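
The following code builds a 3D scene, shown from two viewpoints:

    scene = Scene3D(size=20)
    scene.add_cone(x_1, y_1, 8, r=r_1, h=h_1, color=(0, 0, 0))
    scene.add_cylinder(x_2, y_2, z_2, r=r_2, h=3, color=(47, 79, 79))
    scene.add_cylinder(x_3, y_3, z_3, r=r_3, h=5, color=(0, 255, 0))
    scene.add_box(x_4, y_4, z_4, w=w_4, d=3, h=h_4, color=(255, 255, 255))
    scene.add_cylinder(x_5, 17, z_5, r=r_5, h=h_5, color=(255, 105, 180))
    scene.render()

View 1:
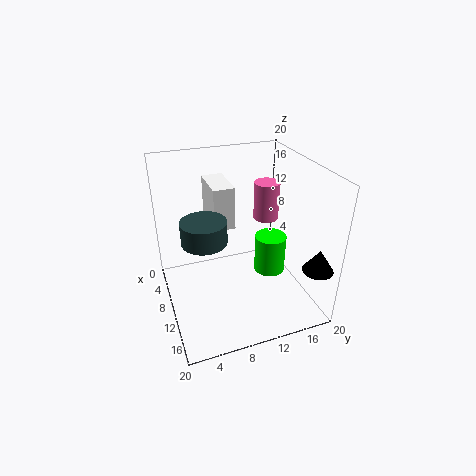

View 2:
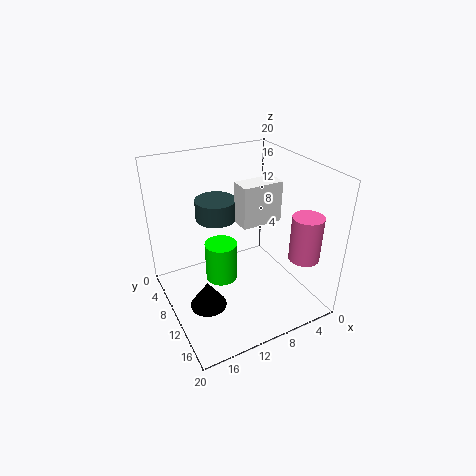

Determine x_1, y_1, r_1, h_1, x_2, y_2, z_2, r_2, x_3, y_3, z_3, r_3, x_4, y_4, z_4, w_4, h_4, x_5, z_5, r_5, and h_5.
x_1 = 18, y_1 = 18, r_1 = 2, h_1 = 3, x_2 = 11, y_2 = 5, z_2 = 11, r_2 = 3, x_3 = 14, y_3 = 13, z_3 = 7, r_3 = 2, x_4 = 3, y_4 = 7, z_4 = 11, w_4 = 6, h_4 = 6, x_5 = 4, z_5 = 9, r_5 = 2, h_5 = 6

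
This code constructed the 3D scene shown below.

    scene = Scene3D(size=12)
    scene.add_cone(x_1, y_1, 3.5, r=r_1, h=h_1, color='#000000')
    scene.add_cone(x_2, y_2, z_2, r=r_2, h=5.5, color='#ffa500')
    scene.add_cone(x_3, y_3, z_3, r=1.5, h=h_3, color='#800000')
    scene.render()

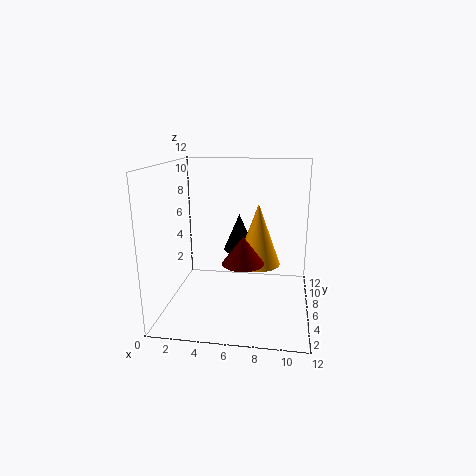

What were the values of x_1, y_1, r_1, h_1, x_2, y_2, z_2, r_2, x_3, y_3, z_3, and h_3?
x_1 = 5.5
y_1 = 10
r_1 = 1.5
h_1 = 3.5
x_2 = 7.5
y_2 = 8
z_2 = 3
r_2 = 2
x_3 = 7
y_3 = 2
z_3 = 5.5
h_3 = 2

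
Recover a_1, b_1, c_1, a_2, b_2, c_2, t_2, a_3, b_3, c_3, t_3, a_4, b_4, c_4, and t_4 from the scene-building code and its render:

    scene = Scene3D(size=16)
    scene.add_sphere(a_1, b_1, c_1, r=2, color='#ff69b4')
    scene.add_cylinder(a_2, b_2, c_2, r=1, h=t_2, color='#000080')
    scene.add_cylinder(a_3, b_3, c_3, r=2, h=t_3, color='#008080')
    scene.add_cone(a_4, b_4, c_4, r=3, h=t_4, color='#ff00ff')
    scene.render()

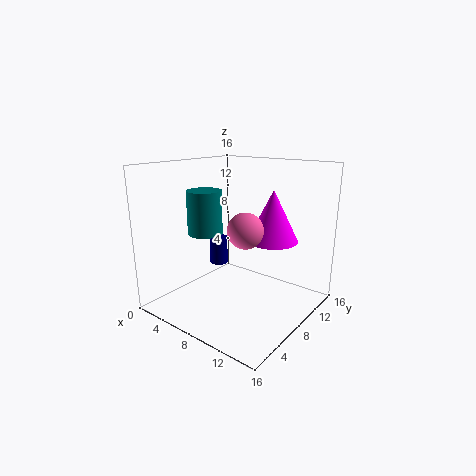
a_1 = 9; b_1 = 8; c_1 = 9; a_2 = 6; b_2 = 7; c_2 = 5; t_2 = 3; a_3 = 4; b_3 = 7; c_3 = 8; t_3 = 5; a_4 = 10; b_4 = 12; c_4 = 7; t_4 = 6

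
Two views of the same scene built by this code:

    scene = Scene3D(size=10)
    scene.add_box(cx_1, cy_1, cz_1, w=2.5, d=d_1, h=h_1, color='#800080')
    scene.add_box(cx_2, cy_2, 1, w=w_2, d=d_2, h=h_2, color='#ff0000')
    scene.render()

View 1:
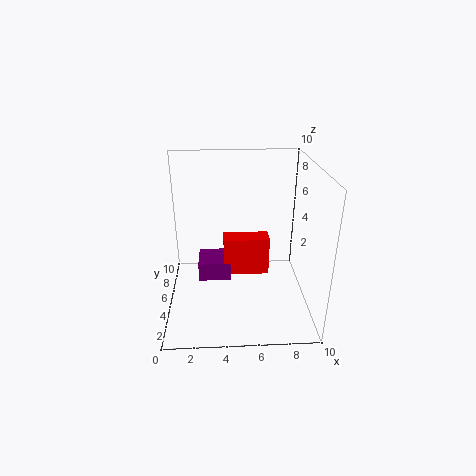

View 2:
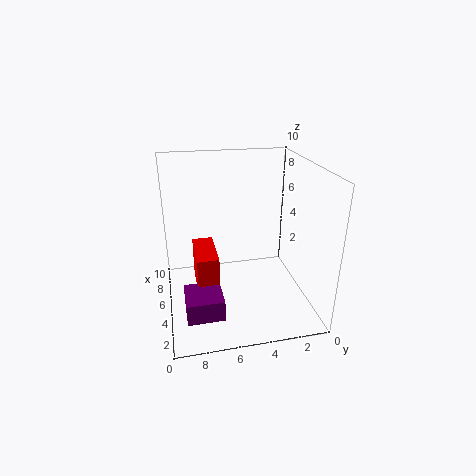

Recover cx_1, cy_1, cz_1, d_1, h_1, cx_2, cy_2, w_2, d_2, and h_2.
cx_1 = 2
cy_1 = 6.5
cz_1 = 0.5
d_1 = 2.5
h_1 = 1.5
cx_2 = 4
cy_2 = 6.5
w_2 = 3.5
d_2 = 1.5
h_2 = 3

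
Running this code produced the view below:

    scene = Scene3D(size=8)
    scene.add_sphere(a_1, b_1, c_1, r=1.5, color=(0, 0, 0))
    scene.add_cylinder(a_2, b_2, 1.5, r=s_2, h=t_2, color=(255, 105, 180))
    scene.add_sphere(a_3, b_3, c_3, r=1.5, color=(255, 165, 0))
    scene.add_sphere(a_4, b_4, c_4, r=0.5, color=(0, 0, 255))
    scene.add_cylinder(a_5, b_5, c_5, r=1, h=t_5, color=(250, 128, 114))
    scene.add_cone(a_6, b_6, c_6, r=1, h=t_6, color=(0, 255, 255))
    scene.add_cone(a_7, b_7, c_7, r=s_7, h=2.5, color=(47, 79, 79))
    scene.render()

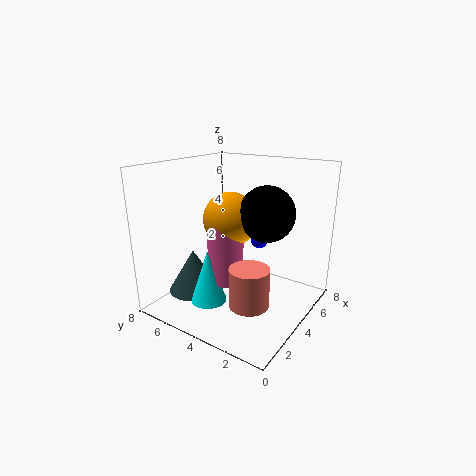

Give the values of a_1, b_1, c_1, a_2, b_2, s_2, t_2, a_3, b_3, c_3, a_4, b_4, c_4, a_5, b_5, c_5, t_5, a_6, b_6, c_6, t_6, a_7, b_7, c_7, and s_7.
a_1 = 4.5; b_1 = 2.5; c_1 = 5.5; a_2 = 3.5; b_2 = 4.5; s_2 = 1; t_2 = 3.5; a_3 = 4; b_3 = 4.5; c_3 = 5; a_4 = 5.5; b_4 = 3.5; c_4 = 3.5; a_5 = 2; b_5 = 2; c_5 = 1.5; t_5 = 2; a_6 = 2.5; b_6 = 5; c_6 = 0.5; t_6 = 3; a_7 = 3; b_7 = 6.5; c_7 = 0.5; s_7 = 1.5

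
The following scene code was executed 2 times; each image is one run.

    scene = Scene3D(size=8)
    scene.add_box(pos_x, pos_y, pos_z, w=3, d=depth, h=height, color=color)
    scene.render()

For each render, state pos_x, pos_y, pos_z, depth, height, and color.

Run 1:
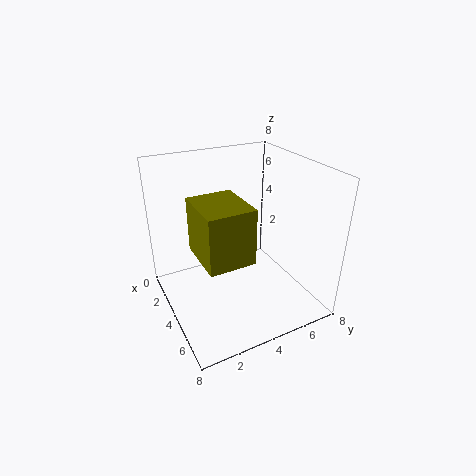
pos_x = 3, pos_y = 1.5, pos_z = 3.5, depth = 2.5, height = 3, color = 'olive'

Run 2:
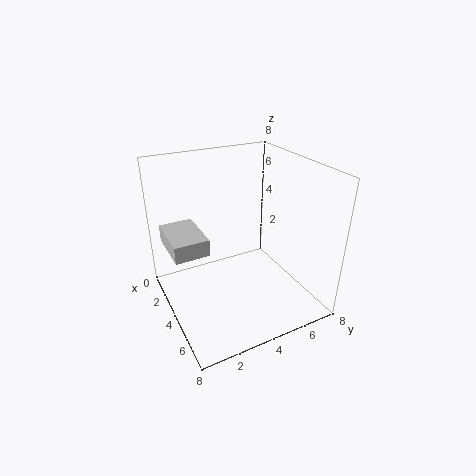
pos_x = 0.5, pos_y = 0.5, pos_z = 3, depth = 2, height = 1, color = 'lightgray'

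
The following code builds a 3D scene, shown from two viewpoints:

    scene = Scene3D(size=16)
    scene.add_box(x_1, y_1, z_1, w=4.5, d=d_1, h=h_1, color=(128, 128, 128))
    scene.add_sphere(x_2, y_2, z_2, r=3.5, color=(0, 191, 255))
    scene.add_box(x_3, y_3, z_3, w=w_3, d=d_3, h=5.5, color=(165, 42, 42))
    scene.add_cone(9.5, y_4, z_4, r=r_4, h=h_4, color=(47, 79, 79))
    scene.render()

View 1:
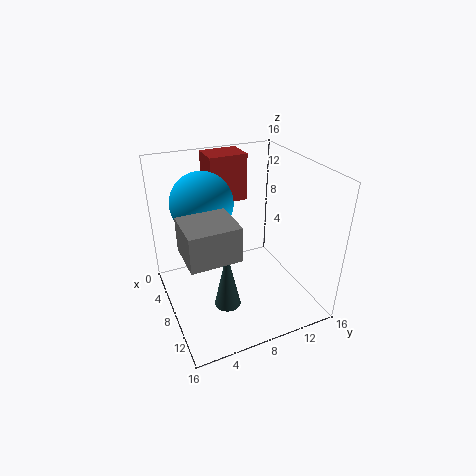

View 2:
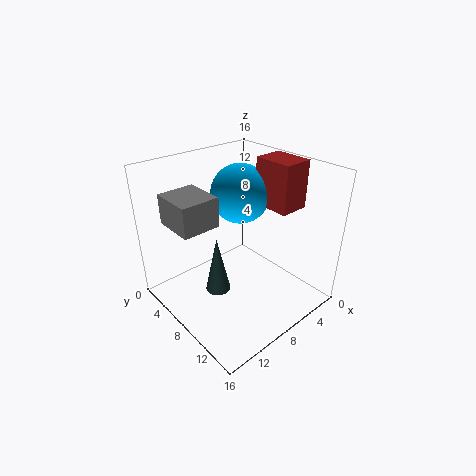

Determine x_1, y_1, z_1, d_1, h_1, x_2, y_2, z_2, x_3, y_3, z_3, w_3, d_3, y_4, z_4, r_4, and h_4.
x_1 = 9; y_1 = 1; z_1 = 9; d_1 = 5; h_1 = 3.5; x_2 = 5; y_2 = 5; z_2 = 11.5; x_3 = 0.5; y_3 = 6.5; z_3 = 10.5; w_3 = 3.5; d_3 = 4.5; y_4 = 6; z_4 = 0.5; r_4 = 1.5; h_4 = 7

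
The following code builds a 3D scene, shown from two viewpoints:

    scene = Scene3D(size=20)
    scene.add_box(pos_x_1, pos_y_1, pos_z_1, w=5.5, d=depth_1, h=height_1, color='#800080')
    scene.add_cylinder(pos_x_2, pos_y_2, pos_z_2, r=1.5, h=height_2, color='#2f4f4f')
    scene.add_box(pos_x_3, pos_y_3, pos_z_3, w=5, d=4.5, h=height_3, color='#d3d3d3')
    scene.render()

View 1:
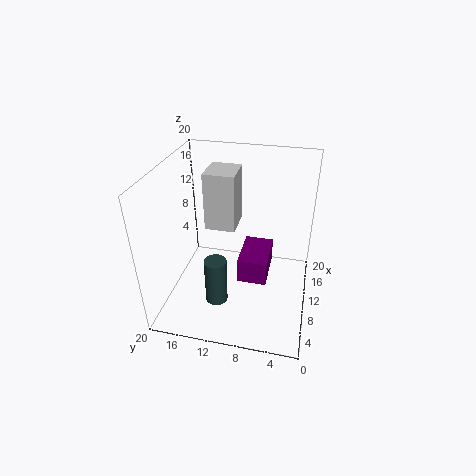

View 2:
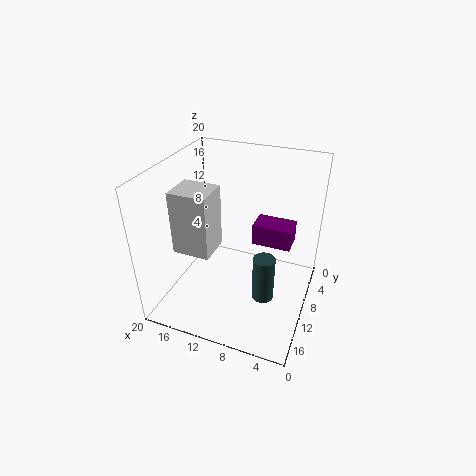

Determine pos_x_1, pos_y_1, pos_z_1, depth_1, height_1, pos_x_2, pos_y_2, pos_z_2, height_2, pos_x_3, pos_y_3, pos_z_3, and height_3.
pos_x_1 = 3
pos_y_1 = 5
pos_z_1 = 8.5
depth_1 = 3.5
height_1 = 3
pos_x_2 = 5.5
pos_y_2 = 12
pos_z_2 = 2.5
height_2 = 6.5
pos_x_3 = 12
pos_y_3 = 11
pos_z_3 = 9.5
height_3 = 8.5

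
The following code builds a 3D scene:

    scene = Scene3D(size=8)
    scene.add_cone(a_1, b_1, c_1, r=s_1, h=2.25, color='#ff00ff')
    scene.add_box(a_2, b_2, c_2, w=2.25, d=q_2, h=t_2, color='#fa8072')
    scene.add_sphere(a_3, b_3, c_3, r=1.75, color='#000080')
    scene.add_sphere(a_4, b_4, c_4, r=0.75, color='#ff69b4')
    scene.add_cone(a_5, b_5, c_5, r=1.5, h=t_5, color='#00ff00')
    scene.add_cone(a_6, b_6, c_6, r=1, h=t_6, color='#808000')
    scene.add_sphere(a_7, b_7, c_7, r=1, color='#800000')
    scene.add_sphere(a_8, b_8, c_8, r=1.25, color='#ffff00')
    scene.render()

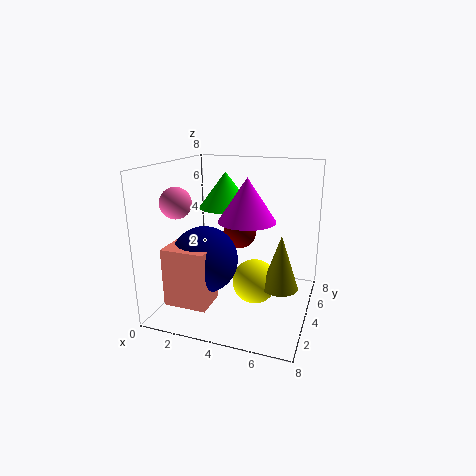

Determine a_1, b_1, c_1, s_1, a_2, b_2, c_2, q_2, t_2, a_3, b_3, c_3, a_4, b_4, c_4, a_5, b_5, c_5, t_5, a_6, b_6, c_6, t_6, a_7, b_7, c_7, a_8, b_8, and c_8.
a_1 = 4.75
b_1 = 3.25
c_1 = 5.25
s_1 = 1.5
a_2 = 1.25
b_2 = 0.5
c_2 = 1.25
q_2 = 1.75
t_2 = 3
a_3 = 2.75
b_3 = 2.25
c_3 = 3.25
a_4 = 2
b_4 = 1
c_4 = 6.5
a_5 = 3
b_5 = 4.75
c_5 = 5.5
t_5 = 2
a_6 = 6.5
b_6 = 3.75
c_6 = 1.5
t_6 = 3
a_7 = 3.5
b_7 = 5.75
c_7 = 3.75
a_8 = 5
b_8 = 4
c_8 = 1.5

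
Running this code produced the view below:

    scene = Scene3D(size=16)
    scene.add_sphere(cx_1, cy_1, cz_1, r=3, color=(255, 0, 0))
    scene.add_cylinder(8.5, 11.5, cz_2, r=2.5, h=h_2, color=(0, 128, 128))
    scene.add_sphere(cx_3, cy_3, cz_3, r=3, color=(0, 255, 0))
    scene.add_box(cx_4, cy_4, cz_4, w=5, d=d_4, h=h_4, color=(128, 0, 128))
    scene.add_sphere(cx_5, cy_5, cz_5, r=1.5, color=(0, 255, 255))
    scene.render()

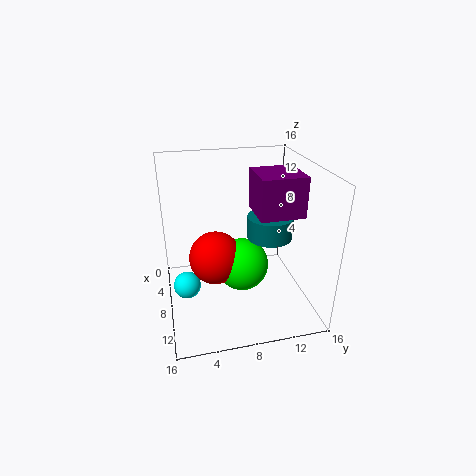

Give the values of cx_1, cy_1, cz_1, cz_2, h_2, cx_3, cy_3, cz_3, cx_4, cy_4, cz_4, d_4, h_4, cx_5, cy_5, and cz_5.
cx_1 = 7.5; cy_1 = 5.5; cz_1 = 5.5; cz_2 = 8; h_2 = 2.5; cx_3 = 8; cy_3 = 8.5; cz_3 = 4.5; cx_4 = 5; cy_4 = 10; cz_4 = 10.5; d_4 = 5; h_4 = 4.5; cx_5 = 8.5; cy_5 = 2; cz_5 = 3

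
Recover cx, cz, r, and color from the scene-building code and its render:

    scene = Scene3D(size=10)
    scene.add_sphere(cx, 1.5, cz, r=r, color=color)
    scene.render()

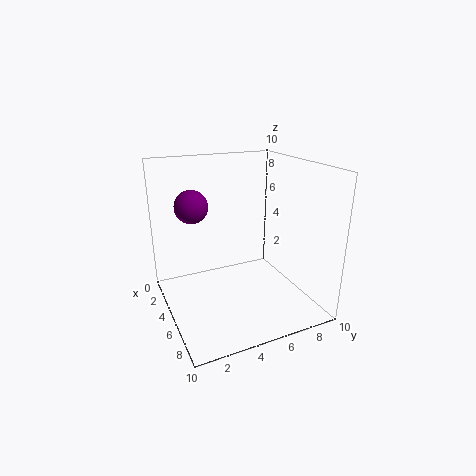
cx = 6
cz = 8
r = 1
color = 'purple'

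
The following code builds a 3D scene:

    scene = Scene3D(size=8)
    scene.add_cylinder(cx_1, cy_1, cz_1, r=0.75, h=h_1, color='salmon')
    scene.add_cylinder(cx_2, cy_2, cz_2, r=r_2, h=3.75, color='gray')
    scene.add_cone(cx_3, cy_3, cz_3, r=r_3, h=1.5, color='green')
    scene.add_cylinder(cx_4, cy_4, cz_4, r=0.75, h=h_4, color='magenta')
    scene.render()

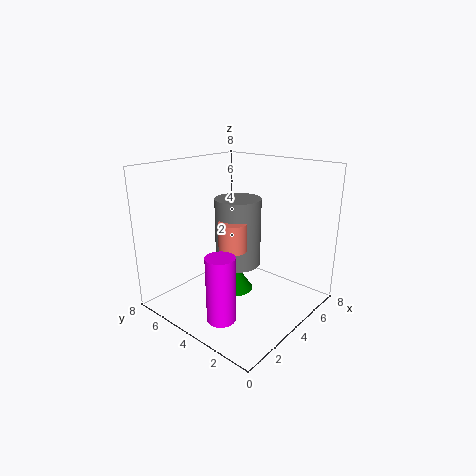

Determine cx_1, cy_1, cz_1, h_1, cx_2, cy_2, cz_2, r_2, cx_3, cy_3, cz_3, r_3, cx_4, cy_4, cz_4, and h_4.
cx_1 = 3, cy_1 = 3.5, cz_1 = 3.75, h_1 = 1.5, cx_2 = 4, cy_2 = 4, cz_2 = 2.5, r_2 = 1.25, cx_3 = 3.75, cy_3 = 4, cz_3 = 1, r_3 = 1, cx_4 = 1.5, cy_4 = 3, cz_4 = 0.5, h_4 = 3.5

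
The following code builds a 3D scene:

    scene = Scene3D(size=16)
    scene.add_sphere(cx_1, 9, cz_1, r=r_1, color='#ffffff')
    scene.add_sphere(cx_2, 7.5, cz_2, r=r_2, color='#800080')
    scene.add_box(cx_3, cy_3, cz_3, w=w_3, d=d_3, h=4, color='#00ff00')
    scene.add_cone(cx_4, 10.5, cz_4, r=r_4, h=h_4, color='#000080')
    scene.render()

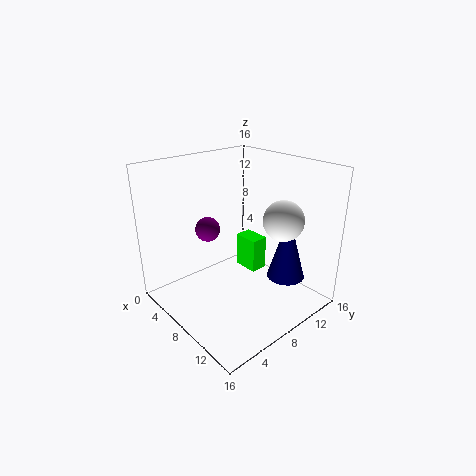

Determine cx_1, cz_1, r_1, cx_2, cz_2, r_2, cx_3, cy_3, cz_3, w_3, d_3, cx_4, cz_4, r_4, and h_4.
cx_1 = 13.5
cz_1 = 11.5
r_1 = 2
cx_2 = 3
cz_2 = 7.5
r_2 = 1.5
cx_3 = 5.5
cy_3 = 10
cz_3 = 3
w_3 = 3
d_3 = 2
cx_4 = 13
cz_4 = 4.5
r_4 = 2
h_4 = 7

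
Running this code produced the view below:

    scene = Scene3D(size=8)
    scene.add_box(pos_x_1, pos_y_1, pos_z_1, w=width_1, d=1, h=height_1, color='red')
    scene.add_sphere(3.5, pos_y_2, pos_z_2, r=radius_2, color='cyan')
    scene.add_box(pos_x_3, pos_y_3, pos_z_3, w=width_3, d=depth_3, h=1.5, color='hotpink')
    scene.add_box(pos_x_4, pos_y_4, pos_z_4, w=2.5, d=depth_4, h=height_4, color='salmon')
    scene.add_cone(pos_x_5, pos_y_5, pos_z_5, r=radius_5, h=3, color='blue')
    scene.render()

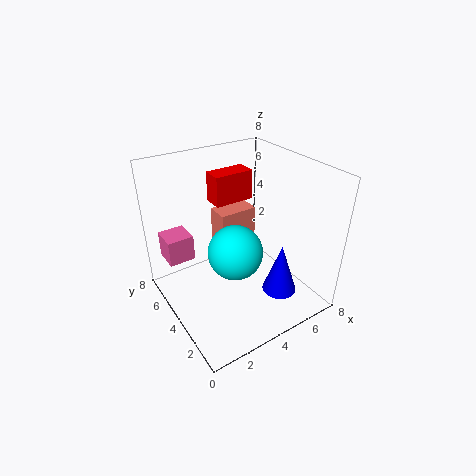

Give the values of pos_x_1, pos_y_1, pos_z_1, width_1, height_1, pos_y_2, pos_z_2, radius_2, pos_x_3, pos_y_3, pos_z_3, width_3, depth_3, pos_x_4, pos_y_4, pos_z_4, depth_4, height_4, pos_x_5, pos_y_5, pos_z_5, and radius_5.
pos_x_1 = 2.5, pos_y_1 = 3.5, pos_z_1 = 6.5, width_1 = 2, height_1 = 1.5, pos_y_2 = 3.5, pos_z_2 = 3.5, radius_2 = 1.5, pos_x_3 = 0.5, pos_y_3 = 5.5, pos_z_3 = 2.5, width_3 = 1.5, depth_3 = 1.5, pos_x_4 = 4.5, pos_y_4 = 6.5, pos_z_4 = 1.5, depth_4 = 1.5, height_4 = 2.5, pos_x_5 = 6, pos_y_5 = 2.5, pos_z_5 = 0.5, radius_5 = 1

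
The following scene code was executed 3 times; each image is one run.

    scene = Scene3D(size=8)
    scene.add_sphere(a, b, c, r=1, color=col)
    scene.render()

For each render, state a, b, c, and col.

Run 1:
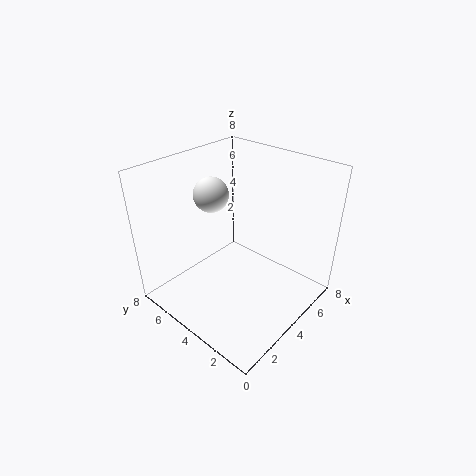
a = 4, b = 6, c = 6, col = 'white'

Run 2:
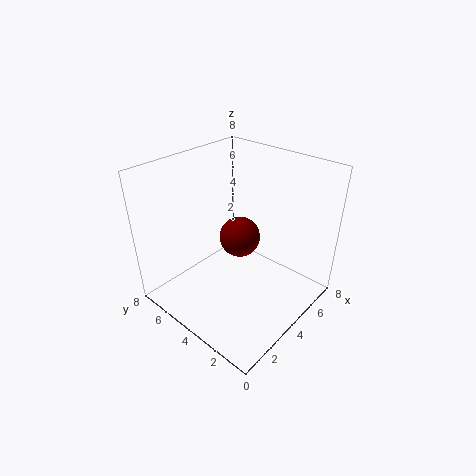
a = 3, b = 3, c = 5, col = 'maroon'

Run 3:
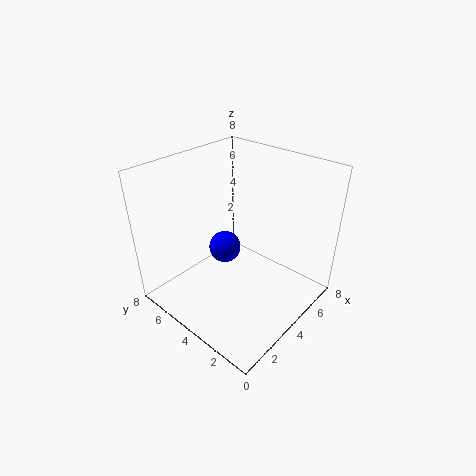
a = 5, b = 6, c = 2, col = 'blue'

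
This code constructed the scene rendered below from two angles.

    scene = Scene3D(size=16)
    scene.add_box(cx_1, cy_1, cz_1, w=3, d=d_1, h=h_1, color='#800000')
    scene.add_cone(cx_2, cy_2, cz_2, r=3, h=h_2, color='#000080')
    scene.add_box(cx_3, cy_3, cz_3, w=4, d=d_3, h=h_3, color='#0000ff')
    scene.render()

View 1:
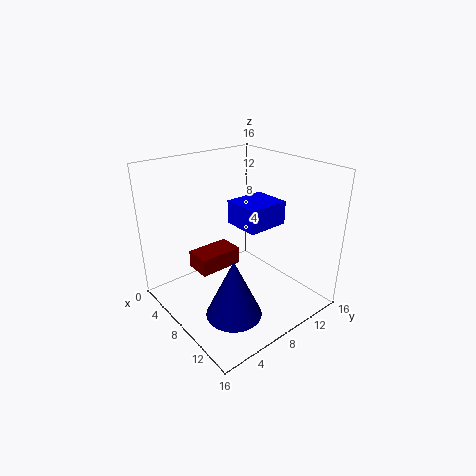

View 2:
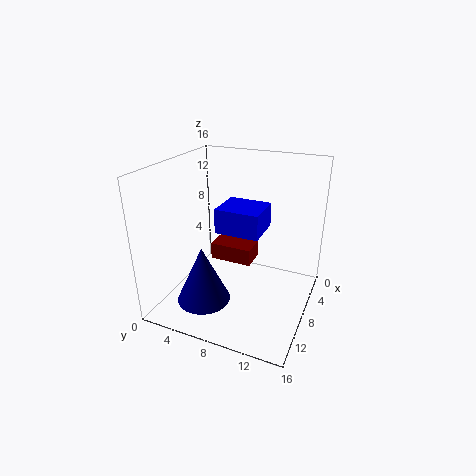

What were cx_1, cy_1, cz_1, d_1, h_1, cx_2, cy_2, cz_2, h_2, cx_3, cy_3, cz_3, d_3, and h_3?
cx_1 = 4
cy_1 = 4
cz_1 = 4
d_1 = 5
h_1 = 2
cx_2 = 11
cy_2 = 5
cz_2 = 1
h_2 = 6.5
cx_3 = 7.5
cy_3 = 7
cz_3 = 10
d_3 = 4.5
h_3 = 2.5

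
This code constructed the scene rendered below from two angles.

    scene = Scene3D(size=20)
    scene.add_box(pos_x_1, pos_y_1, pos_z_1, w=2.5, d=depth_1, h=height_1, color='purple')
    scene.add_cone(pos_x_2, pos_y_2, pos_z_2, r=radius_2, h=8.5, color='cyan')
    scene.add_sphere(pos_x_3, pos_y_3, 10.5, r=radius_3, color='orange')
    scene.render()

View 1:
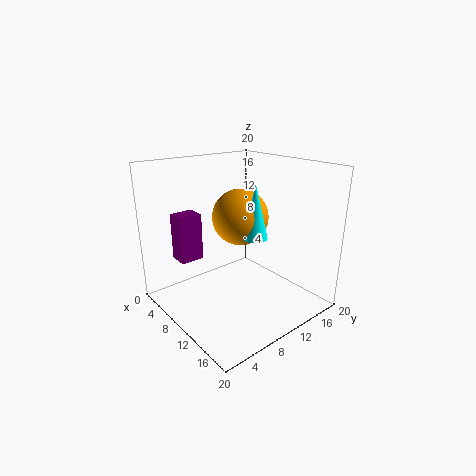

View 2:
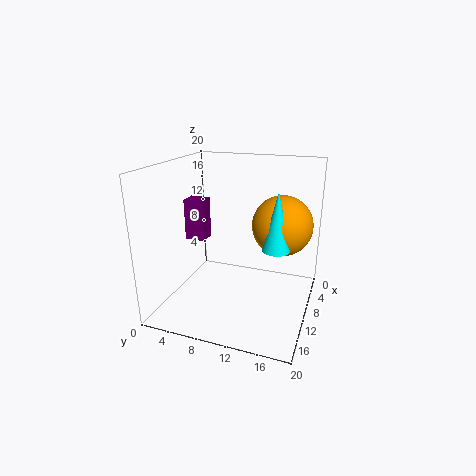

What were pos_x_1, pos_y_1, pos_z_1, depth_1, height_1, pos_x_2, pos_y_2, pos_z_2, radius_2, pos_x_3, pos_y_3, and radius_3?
pos_x_1 = 7, pos_y_1 = 1.5, pos_z_1 = 8.5, depth_1 = 3, height_1 = 6, pos_x_2 = 8, pos_y_2 = 15, pos_z_2 = 8, radius_2 = 2, pos_x_3 = 4.5, pos_y_3 = 15, radius_3 = 4.5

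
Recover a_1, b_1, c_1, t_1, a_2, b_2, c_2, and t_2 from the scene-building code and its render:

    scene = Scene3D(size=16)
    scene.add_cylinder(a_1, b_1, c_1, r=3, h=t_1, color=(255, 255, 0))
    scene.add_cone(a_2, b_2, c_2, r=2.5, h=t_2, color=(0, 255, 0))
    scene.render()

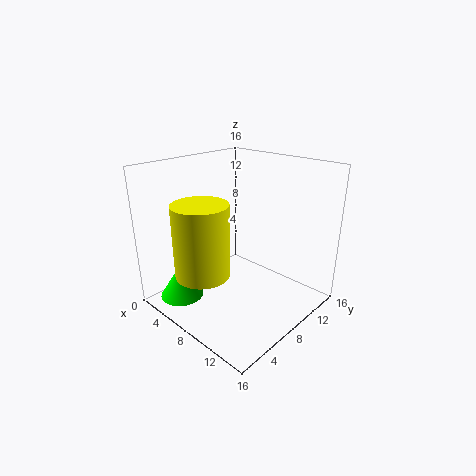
a_1 = 6.5
b_1 = 4
c_1 = 4.5
t_1 = 8
a_2 = 3
b_2 = 3.5
c_2 = 0.5
t_2 = 4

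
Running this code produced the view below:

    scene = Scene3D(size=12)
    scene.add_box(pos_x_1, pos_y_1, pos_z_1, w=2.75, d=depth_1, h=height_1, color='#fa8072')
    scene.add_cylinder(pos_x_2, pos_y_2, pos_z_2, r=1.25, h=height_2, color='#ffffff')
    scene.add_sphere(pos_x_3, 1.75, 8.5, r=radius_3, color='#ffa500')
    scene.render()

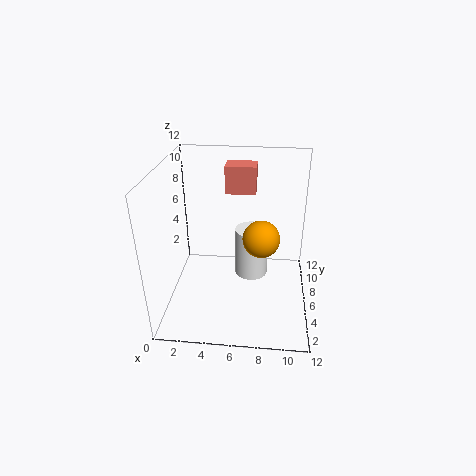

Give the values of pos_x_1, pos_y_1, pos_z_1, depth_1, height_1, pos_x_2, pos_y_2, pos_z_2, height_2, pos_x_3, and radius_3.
pos_x_1 = 4.5; pos_y_1 = 9.25; pos_z_1 = 8.5; depth_1 = 2; height_1 = 2.5; pos_x_2 = 7.25; pos_y_2 = 4; pos_z_2 = 4.25; height_2 = 3.75; pos_x_3 = 8; radius_3 = 1.25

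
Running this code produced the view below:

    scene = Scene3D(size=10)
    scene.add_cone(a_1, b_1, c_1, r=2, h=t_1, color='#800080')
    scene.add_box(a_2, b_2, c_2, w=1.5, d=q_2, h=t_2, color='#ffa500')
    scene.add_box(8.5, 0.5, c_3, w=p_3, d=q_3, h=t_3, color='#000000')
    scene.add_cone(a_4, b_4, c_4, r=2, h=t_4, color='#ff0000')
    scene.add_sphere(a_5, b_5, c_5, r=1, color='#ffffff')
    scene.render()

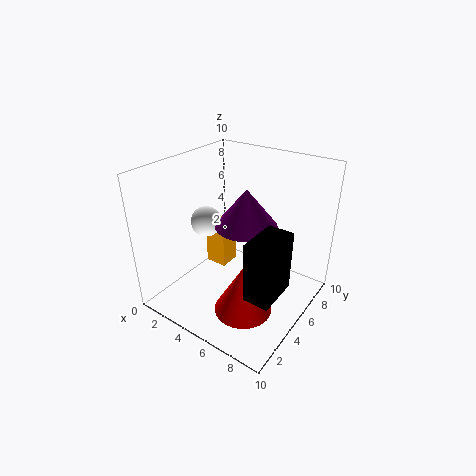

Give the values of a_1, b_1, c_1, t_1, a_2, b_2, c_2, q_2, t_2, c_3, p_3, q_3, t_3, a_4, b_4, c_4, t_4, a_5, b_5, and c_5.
a_1 = 6; b_1 = 4.5; c_1 = 6.5; t_1 = 2.5; a_2 = 3; b_2 = 4; c_2 = 3; q_2 = 1.5; t_2 = 3; c_3 = 4.5; p_3 = 1.5; q_3 = 2.5; t_3 = 3.5; a_4 = 6.5; b_4 = 3.5; c_4 = 0.5; t_4 = 3.5; a_5 = 3.5; b_5 = 3.5; c_5 = 6.5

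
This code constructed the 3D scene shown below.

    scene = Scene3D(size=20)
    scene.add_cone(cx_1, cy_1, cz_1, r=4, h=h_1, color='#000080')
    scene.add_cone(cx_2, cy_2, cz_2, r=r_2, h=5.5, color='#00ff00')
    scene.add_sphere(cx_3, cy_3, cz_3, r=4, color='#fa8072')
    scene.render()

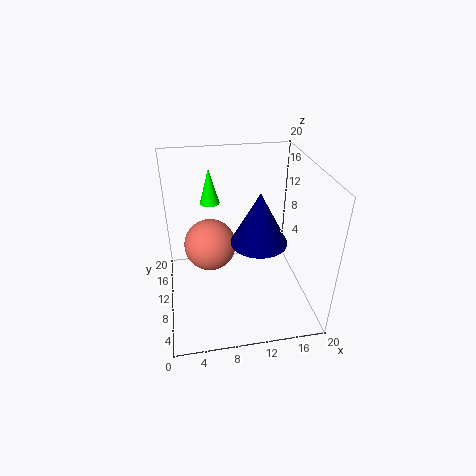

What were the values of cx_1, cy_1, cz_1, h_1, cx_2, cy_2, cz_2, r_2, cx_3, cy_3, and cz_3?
cx_1 = 13, cy_1 = 10, cz_1 = 9, h_1 = 7.5, cx_2 = 7, cy_2 = 17.5, cz_2 = 12, r_2 = 1.5, cx_3 = 6.5, cy_3 = 15, cz_3 = 6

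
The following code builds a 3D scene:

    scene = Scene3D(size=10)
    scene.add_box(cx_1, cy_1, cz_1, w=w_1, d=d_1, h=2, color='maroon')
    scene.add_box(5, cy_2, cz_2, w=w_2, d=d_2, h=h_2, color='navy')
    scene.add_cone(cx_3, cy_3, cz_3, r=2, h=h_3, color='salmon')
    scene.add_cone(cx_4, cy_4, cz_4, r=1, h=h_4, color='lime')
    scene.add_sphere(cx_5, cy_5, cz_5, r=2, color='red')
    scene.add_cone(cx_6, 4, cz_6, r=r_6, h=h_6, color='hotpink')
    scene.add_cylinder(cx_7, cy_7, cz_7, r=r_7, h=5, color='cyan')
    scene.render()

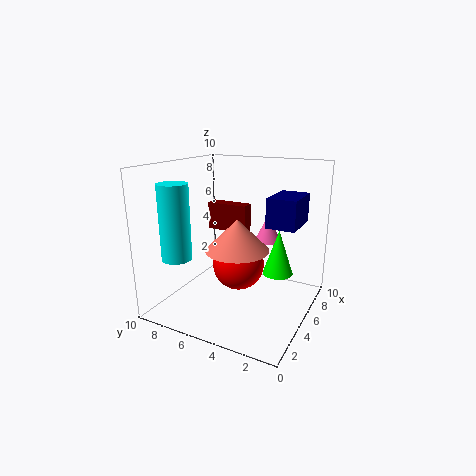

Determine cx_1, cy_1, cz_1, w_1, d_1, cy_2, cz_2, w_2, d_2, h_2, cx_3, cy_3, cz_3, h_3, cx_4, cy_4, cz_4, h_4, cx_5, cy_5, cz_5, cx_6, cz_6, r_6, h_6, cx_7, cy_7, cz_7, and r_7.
cx_1 = 6; cy_1 = 5; cz_1 = 5; w_1 = 1; d_1 = 3; cy_2 = 1; cz_2 = 6; w_2 = 3; d_2 = 2; h_2 = 2; cx_3 = 3; cy_3 = 4; cz_3 = 5; h_3 = 2; cx_4 = 5; cy_4 = 2; cz_4 = 3; h_4 = 3; cx_5 = 7; cy_5 = 6; cz_5 = 2; cx_6 = 8; cz_6 = 4; r_6 = 1; h_6 = 2; cx_7 = 2; cy_7 = 8; cz_7 = 4; r_7 = 1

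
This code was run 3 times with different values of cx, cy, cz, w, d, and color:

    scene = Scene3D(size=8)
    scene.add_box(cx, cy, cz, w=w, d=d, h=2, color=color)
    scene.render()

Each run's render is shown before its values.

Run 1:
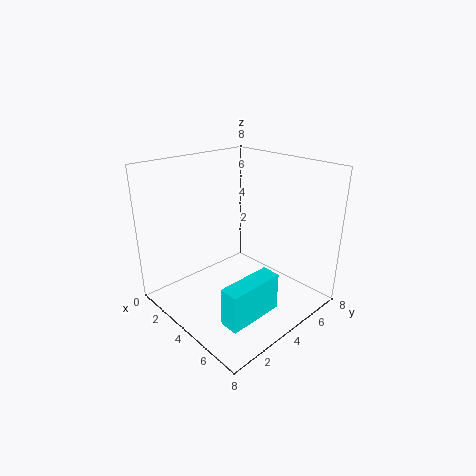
cx = 6, cy = 1, cz = 1, w = 1, d = 3, color = 'cyan'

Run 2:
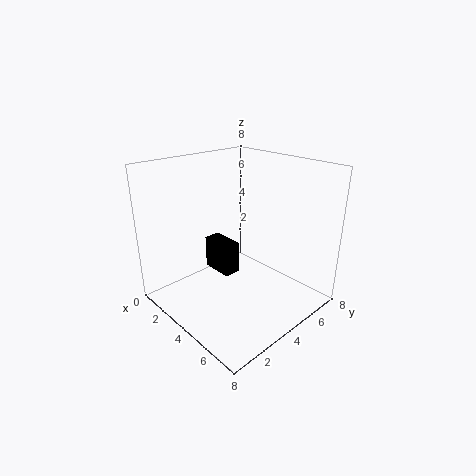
cx = 1, cy = 4, cz = 1, w = 2, d = 1, color = 'black'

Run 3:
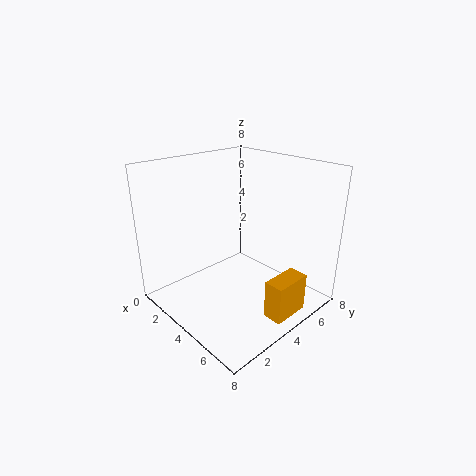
cx = 7, cy = 3, cz = 1, w = 1, d = 2, color = 'orange'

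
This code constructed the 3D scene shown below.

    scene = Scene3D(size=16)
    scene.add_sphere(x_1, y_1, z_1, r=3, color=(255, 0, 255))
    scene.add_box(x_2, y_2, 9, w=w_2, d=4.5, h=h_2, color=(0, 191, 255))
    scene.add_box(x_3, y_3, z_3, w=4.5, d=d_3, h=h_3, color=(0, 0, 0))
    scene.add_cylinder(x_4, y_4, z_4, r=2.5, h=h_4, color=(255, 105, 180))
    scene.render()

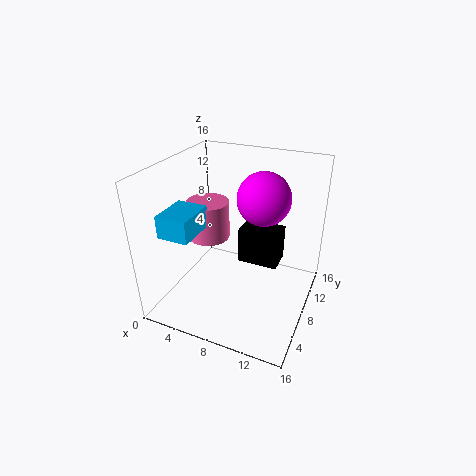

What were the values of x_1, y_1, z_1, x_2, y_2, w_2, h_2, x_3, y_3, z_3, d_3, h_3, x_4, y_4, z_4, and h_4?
x_1 = 10; y_1 = 10.5; z_1 = 12; x_2 = 1; y_2 = 3; w_2 = 3.5; h_2 = 2.5; x_3 = 8; y_3 = 8; z_3 = 5; d_3 = 3; h_3 = 4; x_4 = 3.5; y_4 = 9.5; z_4 = 6.5; h_4 = 4.5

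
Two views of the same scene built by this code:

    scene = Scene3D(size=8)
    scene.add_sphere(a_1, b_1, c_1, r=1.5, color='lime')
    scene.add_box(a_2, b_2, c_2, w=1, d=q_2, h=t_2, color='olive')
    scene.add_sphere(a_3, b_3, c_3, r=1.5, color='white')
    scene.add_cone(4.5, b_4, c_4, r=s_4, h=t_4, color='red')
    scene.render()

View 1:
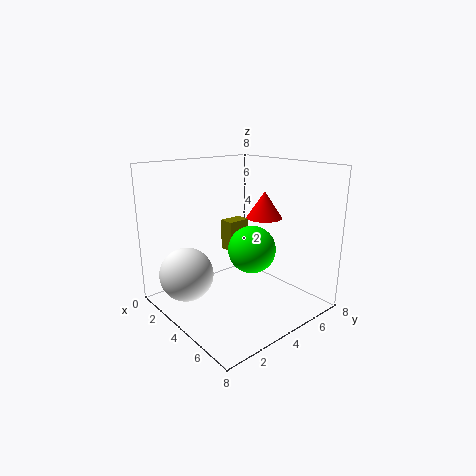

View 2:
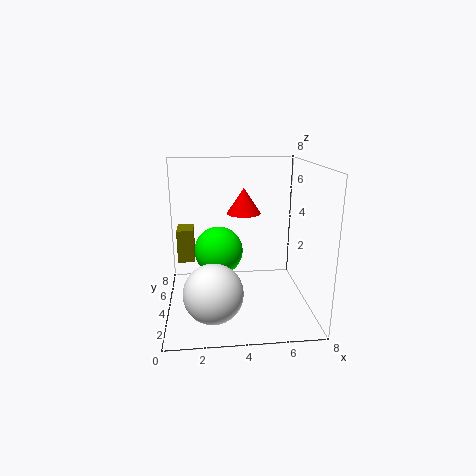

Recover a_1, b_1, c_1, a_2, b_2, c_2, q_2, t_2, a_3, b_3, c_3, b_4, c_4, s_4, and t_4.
a_1 = 3
b_1 = 6
c_1 = 2.5
a_2 = 0.5
b_2 = 5.5
c_2 = 2
q_2 = 1.5
t_2 = 2
a_3 = 2.5
b_3 = 1.5
c_3 = 2
b_4 = 5.5
c_4 = 5
s_4 = 1
t_4 = 1.5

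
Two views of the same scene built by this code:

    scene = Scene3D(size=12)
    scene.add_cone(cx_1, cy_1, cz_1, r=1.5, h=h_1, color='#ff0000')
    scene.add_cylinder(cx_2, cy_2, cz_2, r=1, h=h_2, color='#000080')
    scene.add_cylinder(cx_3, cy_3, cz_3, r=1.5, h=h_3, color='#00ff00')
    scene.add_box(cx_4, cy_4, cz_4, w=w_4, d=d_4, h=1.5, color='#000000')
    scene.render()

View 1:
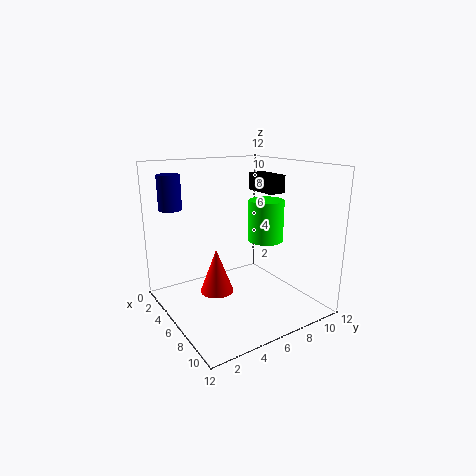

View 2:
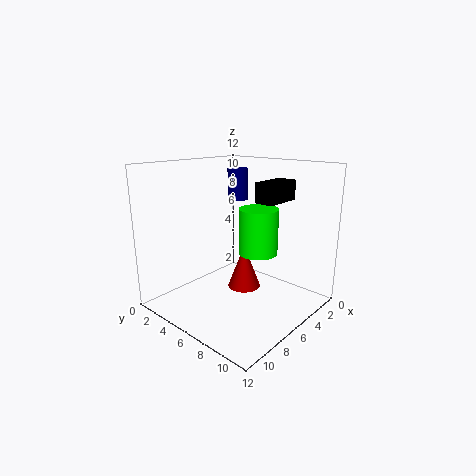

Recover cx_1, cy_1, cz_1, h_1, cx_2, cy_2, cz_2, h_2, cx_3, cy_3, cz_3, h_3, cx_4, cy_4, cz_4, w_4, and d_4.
cx_1 = 4, cy_1 = 5, cz_1 = 0.5, h_1 = 4, cx_2 = 1.5, cy_2 = 2, cz_2 = 8, h_2 = 3, cx_3 = 6.5, cy_3 = 8.5, cz_3 = 5.5, h_3 = 3.5, cx_4 = 4, cy_4 = 8.5, cz_4 = 9.5, w_4 = 3, d_4 = 1.5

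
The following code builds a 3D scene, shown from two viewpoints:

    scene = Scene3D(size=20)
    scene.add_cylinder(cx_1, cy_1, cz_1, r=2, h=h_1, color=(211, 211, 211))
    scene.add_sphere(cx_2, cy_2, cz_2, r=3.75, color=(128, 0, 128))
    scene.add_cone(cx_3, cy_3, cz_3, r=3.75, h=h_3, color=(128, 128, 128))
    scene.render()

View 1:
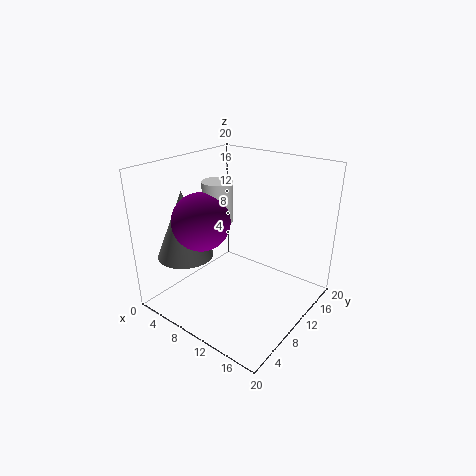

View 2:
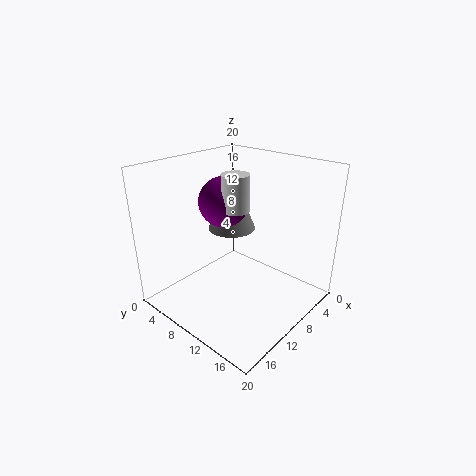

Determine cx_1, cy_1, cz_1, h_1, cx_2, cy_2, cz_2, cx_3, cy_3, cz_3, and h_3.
cx_1 = 8.25, cy_1 = 8, cz_1 = 13, h_1 = 5.25, cx_2 = 7.75, cy_2 = 5.25, cz_2 = 13.5, cx_3 = 5.25, cy_3 = 4.5, cz_3 = 8.25, h_3 = 9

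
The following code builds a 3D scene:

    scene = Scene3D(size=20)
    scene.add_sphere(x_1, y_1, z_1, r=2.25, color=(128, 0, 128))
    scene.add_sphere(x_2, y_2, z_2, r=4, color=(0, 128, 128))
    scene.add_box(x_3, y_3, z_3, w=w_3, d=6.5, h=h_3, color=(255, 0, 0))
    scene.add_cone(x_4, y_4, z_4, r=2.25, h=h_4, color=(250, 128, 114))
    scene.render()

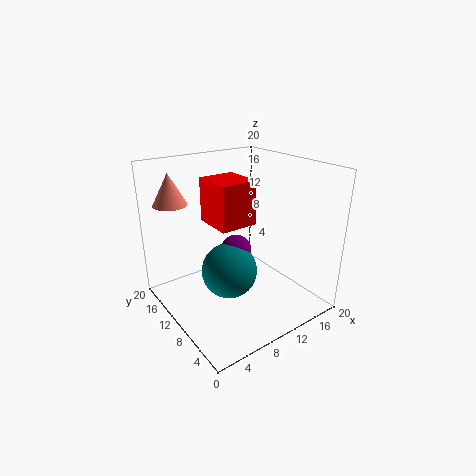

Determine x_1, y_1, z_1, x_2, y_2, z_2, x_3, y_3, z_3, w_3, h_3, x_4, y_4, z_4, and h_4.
x_1 = 10.75, y_1 = 11.5, z_1 = 7.25, x_2 = 9, y_2 = 10.75, z_2 = 4.75, x_3 = 9.75, y_3 = 13.25, z_3 = 9.5, w_3 = 6, h_3 = 7, x_4 = 2.5, y_4 = 14.75, z_4 = 15, h_4 = 4.25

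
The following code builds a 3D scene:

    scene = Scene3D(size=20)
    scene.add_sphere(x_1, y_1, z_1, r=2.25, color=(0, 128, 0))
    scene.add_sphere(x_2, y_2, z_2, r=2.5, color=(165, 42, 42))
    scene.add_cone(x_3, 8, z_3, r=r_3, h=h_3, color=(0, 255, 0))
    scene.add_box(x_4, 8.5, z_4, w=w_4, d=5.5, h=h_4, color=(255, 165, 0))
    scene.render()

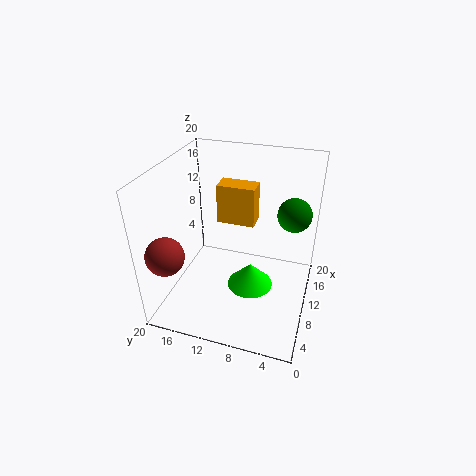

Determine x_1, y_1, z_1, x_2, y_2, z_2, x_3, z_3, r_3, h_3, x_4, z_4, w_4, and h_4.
x_1 = 11.5, y_1 = 2.75, z_1 = 14, x_2 = 3, y_2 = 17.5, z_2 = 10, x_3 = 9.5, z_3 = 2.75, r_3 = 3.25, h_3 = 3.5, x_4 = 12.5, z_4 = 10.5, w_4 = 3, h_4 = 5.75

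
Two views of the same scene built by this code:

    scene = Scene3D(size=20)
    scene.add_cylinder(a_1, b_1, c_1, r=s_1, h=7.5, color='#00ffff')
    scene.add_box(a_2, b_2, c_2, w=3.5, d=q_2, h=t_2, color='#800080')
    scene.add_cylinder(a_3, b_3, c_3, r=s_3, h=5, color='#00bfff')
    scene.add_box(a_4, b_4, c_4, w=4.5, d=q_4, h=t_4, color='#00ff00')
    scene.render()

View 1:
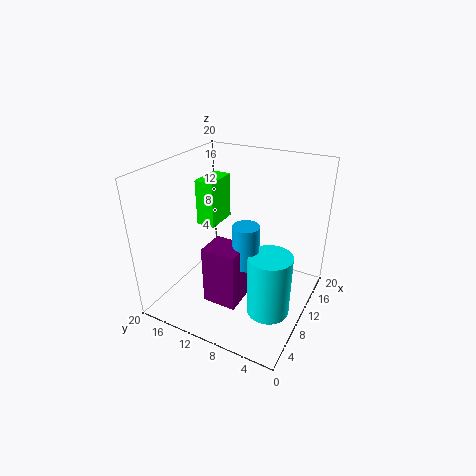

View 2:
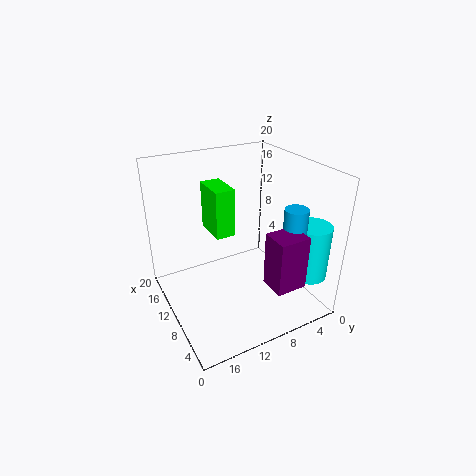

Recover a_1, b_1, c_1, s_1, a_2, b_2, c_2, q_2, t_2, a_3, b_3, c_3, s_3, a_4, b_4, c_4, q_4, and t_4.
a_1 = 3.5
b_1 = 2.5
c_1 = 5.5
s_1 = 2.5
a_2 = 0.5
b_2 = 5.5
c_2 = 6.5
q_2 = 4
t_2 = 7
a_3 = 3.5
b_3 = 5.5
c_3 = 11
s_3 = 1.5
a_4 = 7
b_4 = 12
c_4 = 12.5
q_4 = 2.5
t_4 = 6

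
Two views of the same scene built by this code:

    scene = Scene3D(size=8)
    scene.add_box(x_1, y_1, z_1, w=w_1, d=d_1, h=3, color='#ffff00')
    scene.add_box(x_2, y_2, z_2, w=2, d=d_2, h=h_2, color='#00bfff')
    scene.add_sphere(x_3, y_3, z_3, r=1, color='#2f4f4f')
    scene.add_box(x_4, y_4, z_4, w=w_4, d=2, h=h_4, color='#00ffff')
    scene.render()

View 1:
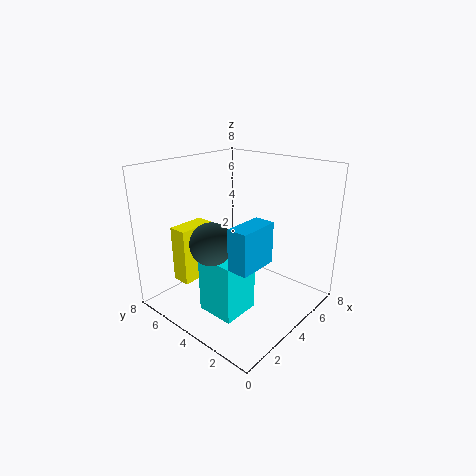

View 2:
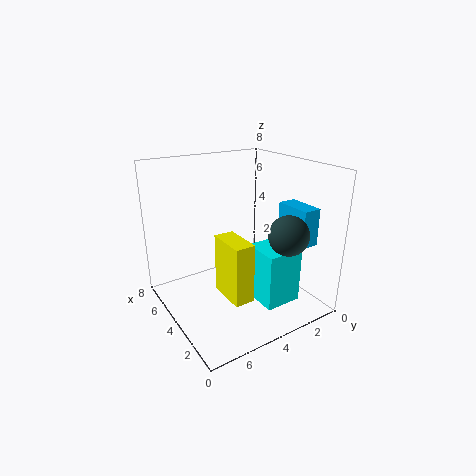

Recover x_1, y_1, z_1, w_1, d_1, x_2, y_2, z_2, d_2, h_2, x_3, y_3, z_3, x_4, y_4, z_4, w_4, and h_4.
x_1 = 1; y_1 = 5; z_1 = 2; w_1 = 2; d_1 = 1; x_2 = 1; y_2 = 1; z_2 = 4; d_2 = 1; h_2 = 2; x_3 = 1; y_3 = 3; z_3 = 5; x_4 = 1; y_4 = 2; z_4 = 1; w_4 = 2; h_4 = 3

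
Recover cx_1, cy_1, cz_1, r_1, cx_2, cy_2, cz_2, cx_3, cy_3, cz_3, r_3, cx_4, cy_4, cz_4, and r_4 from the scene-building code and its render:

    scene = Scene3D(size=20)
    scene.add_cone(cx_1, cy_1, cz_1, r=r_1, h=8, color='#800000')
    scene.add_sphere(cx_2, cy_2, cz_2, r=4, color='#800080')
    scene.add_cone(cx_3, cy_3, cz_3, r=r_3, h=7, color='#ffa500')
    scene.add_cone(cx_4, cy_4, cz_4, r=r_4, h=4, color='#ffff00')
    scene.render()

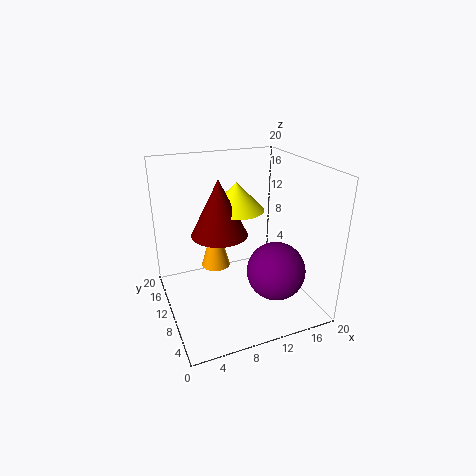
cx_1 = 8, cy_1 = 12, cz_1 = 10, r_1 = 4, cx_2 = 14, cy_2 = 6, cz_2 = 6, cx_3 = 7, cy_3 = 11, cz_3 = 6, r_3 = 2, cx_4 = 11, cy_4 = 13, cz_4 = 13, r_4 = 4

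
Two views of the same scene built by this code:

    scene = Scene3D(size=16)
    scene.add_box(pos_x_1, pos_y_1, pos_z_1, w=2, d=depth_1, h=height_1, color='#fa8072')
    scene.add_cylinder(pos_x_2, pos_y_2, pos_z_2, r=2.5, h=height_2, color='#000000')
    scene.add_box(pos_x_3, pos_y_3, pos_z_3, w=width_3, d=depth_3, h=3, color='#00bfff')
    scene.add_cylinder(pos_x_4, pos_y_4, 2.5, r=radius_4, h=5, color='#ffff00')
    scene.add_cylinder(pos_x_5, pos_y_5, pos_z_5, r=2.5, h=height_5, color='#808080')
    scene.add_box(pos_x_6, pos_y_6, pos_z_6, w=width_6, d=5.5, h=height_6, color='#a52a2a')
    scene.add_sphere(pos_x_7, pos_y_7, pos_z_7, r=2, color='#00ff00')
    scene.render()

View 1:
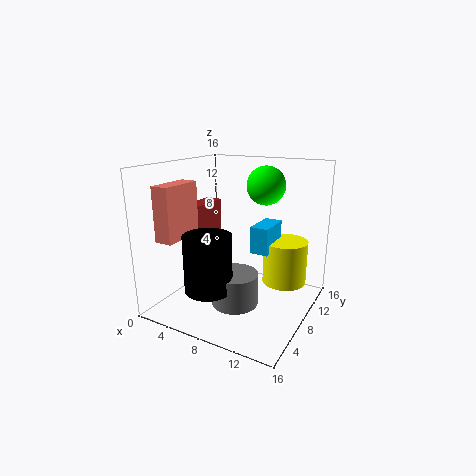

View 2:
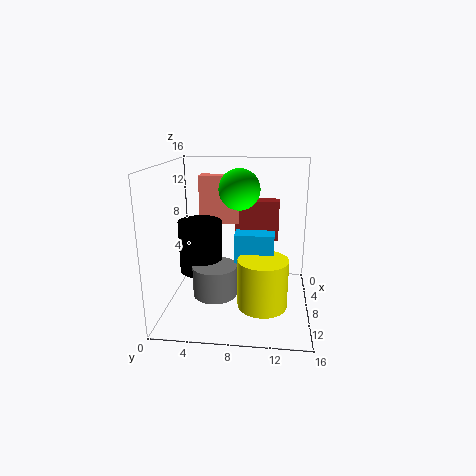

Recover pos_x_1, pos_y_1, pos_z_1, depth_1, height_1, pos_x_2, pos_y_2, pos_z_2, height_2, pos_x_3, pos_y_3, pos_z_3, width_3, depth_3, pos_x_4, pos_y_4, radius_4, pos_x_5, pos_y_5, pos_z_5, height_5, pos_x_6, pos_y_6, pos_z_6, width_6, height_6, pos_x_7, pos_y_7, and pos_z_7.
pos_x_1 = 1, pos_y_1 = 2.5, pos_z_1 = 8, depth_1 = 5, height_1 = 6, pos_x_2 = 7, pos_y_2 = 3.5, pos_z_2 = 3.5, height_2 = 6, pos_x_3 = 9.5, pos_y_3 = 8, pos_z_3 = 6.5, width_3 = 2, depth_3 = 4, pos_x_4 = 12.5, pos_y_4 = 11, radius_4 = 2.5, pos_x_5 = 9, pos_y_5 = 5.5, pos_z_5 = 1.5, height_5 = 3.5, pos_x_6 = 1, pos_y_6 = 7, pos_z_6 = 6, width_6 = 2, height_6 = 5, pos_x_7 = 11, pos_y_7 = 8.5, pos_z_7 = 14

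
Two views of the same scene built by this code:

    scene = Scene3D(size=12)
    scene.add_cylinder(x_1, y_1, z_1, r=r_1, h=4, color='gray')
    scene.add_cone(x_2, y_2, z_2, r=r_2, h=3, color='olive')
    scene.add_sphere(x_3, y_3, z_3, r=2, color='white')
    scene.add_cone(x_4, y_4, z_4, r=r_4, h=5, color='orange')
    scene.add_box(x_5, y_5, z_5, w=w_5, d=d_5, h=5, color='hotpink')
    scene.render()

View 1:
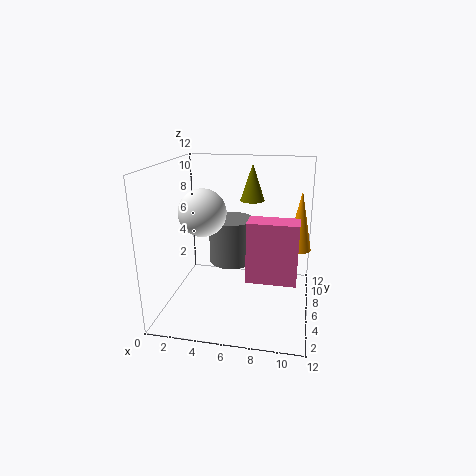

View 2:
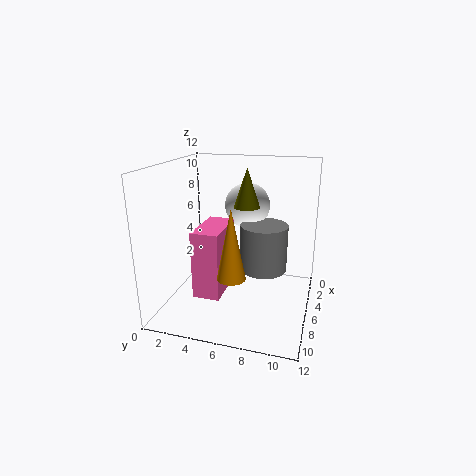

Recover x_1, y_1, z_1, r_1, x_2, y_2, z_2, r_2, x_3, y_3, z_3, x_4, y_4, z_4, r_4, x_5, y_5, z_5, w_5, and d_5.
x_1 = 5
y_1 = 8
z_1 = 3
r_1 = 2
x_2 = 7
y_2 = 7
z_2 = 9
r_2 = 1
x_3 = 3
y_3 = 6
z_3 = 8
x_4 = 11
y_4 = 7
z_4 = 5
r_4 = 1
x_5 = 7
y_5 = 4
z_5 = 3
w_5 = 4
d_5 = 2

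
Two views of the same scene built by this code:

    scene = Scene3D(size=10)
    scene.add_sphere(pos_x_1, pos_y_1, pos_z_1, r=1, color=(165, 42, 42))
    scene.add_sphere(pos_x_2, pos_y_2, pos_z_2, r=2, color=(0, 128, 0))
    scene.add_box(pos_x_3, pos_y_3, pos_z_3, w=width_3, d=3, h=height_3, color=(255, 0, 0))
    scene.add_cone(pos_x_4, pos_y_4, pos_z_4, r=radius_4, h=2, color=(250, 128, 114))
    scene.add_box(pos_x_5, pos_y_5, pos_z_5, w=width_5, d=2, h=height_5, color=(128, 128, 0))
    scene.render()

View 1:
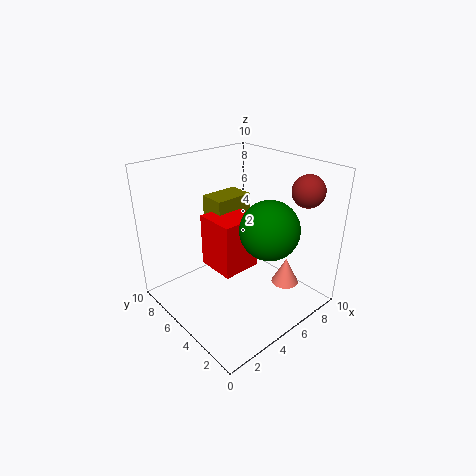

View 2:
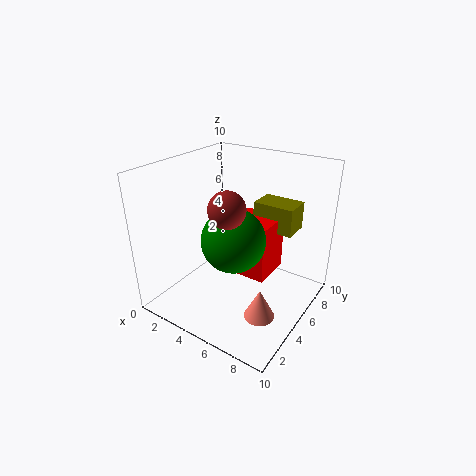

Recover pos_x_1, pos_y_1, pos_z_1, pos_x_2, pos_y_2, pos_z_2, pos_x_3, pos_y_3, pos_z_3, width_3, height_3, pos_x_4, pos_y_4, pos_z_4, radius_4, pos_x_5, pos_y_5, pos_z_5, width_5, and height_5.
pos_x_1 = 7, pos_y_1 = 1, pos_z_1 = 9, pos_x_2 = 6, pos_y_2 = 3, pos_z_2 = 6, pos_x_3 = 4, pos_y_3 = 5, pos_z_3 = 2, width_3 = 3, height_3 = 4, pos_x_4 = 8, pos_y_4 = 3, pos_z_4 = 1, radius_4 = 1, pos_x_5 = 5, pos_y_5 = 7, pos_z_5 = 5, width_5 = 3, height_5 = 2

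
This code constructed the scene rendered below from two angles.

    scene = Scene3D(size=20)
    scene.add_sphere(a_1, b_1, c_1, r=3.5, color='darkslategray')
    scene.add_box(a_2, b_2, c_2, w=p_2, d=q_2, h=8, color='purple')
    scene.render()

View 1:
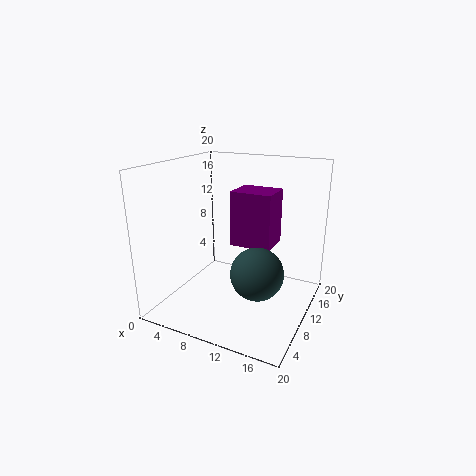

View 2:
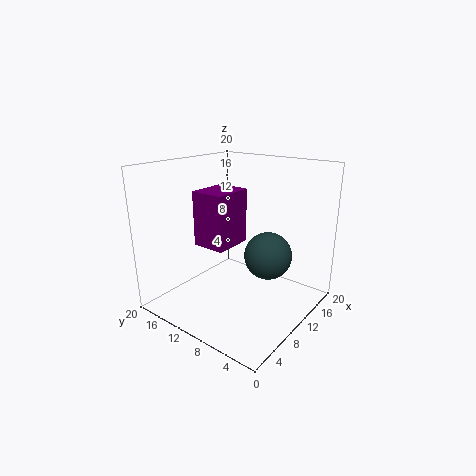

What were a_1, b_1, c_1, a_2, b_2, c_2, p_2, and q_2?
a_1 = 14
b_1 = 7.5
c_1 = 6.5
a_2 = 8
b_2 = 11.5
c_2 = 8
p_2 = 6
q_2 = 5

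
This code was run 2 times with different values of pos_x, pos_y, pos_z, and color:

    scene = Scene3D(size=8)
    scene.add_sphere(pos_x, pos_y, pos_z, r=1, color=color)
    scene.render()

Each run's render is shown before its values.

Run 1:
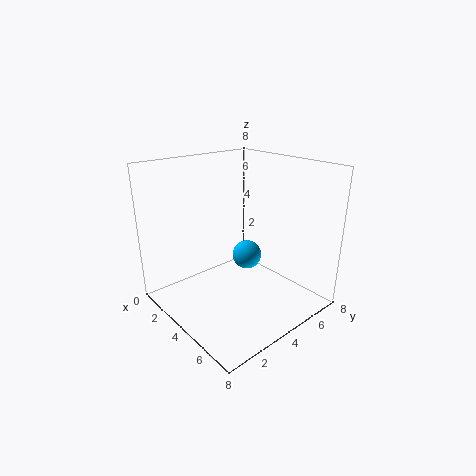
pos_x = 1.5
pos_y = 7
pos_z = 1
color = 'deepskyblue'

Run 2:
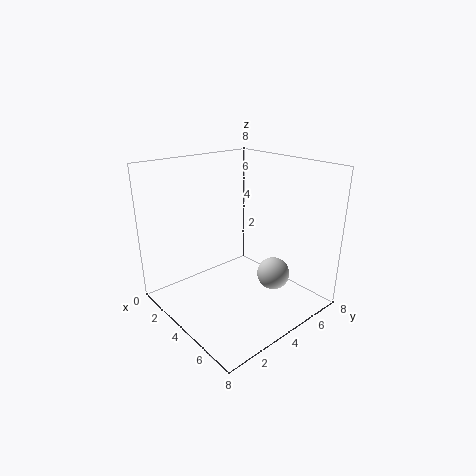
pos_x = 4.5
pos_y = 6.5
pos_z = 1
color = 'lightgray'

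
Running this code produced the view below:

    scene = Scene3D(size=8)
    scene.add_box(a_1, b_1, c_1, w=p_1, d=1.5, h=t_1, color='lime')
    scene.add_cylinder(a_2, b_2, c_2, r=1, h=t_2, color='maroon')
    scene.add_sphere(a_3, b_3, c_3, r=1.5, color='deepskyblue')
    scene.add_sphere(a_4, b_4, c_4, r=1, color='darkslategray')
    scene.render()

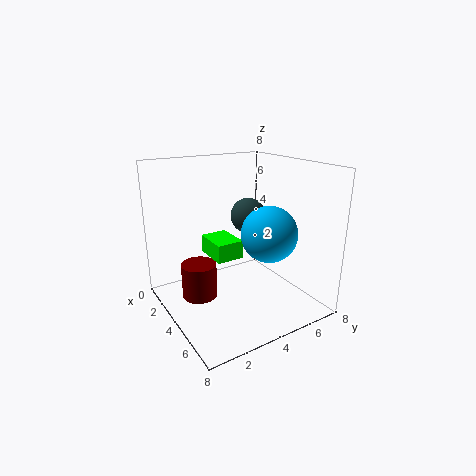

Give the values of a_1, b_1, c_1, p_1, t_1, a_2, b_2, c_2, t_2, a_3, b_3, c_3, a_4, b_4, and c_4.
a_1 = 2.5; b_1 = 2.5; c_1 = 3; p_1 = 2; t_1 = 1; a_2 = 3; b_2 = 2; c_2 = 0.5; t_2 = 2; a_3 = 5.5; b_3 = 5; c_3 = 4.5; a_4 = 3.5; b_4 = 5; c_4 = 5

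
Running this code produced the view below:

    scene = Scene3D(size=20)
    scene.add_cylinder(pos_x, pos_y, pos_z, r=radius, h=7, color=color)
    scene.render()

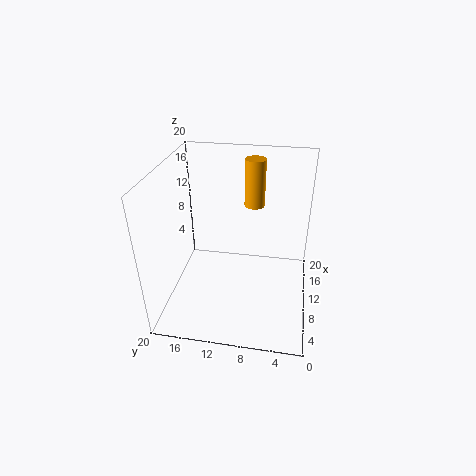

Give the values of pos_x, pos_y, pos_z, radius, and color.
pos_x = 15.5, pos_y = 8.5, pos_z = 12.5, radius = 1.5, color = 'orange'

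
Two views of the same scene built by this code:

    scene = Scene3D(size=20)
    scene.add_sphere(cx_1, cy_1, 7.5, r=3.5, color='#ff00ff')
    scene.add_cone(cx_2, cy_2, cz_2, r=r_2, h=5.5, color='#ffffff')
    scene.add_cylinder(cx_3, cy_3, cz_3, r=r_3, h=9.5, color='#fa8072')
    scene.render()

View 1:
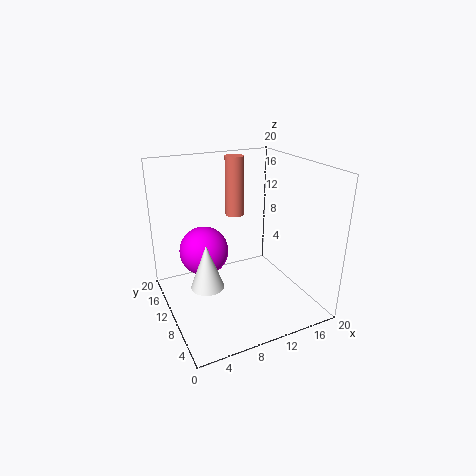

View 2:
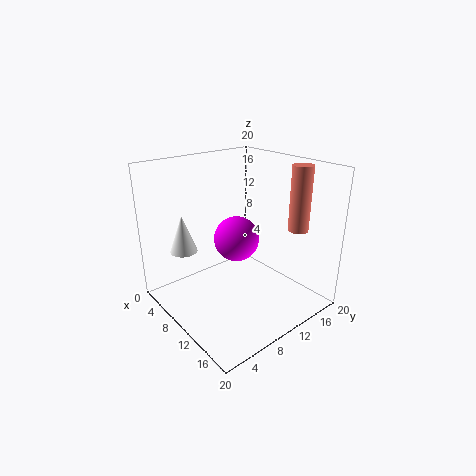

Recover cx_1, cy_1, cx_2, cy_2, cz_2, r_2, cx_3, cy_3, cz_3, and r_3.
cx_1 = 6, cy_1 = 13, cx_2 = 3.5, cy_2 = 5, cz_2 = 7, r_2 = 2, cx_3 = 13.5, cy_3 = 18.5, cz_3 = 10, r_3 = 1.5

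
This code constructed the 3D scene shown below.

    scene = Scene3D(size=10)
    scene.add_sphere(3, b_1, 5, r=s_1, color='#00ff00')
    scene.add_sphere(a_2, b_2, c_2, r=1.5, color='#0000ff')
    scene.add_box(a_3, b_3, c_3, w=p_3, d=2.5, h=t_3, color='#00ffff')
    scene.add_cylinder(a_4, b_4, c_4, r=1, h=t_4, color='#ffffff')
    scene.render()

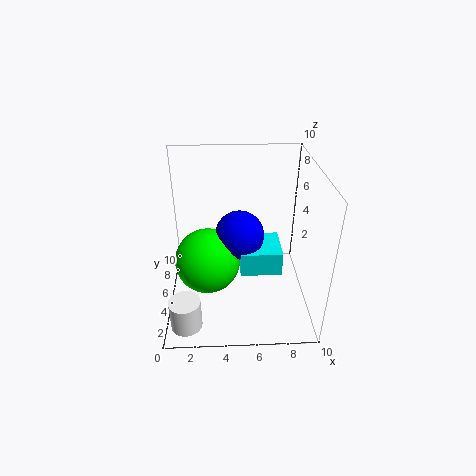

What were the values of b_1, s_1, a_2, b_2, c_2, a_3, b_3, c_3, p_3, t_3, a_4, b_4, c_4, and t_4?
b_1 = 2.5
s_1 = 2
a_2 = 5
b_2 = 3
c_2 = 6.5
a_3 = 5
b_3 = 1.5
c_3 = 4.5
p_3 = 2.5
t_3 = 1.5
a_4 = 1.5
b_4 = 1
c_4 = 1
t_4 = 2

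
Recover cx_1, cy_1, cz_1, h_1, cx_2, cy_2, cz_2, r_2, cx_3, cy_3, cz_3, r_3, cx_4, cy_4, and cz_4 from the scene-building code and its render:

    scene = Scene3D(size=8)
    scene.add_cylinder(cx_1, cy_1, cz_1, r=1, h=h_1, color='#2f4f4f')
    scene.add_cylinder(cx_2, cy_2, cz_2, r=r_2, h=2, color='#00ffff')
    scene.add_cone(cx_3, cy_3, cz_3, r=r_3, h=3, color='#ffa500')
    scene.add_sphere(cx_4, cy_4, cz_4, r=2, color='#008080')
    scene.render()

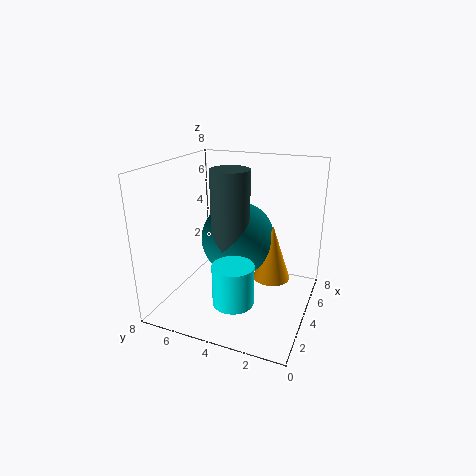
cx_1 = 3
cy_1 = 4
cz_1 = 4
h_1 = 4
cx_2 = 1
cy_2 = 3
cz_2 = 2
r_2 = 1
cx_3 = 4
cy_3 = 2
cz_3 = 2
r_3 = 1
cx_4 = 4
cy_4 = 4
cz_4 = 4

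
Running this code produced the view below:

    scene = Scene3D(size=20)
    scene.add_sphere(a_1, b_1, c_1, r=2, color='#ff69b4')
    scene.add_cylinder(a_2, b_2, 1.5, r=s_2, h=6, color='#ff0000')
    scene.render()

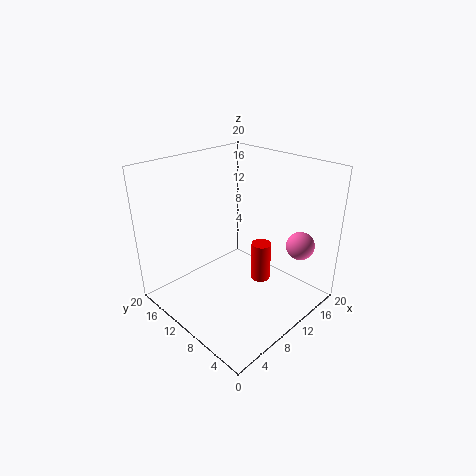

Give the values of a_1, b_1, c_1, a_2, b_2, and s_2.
a_1 = 16.5; b_1 = 4; c_1 = 8.5; a_2 = 14.5; b_2 = 9.5; s_2 = 1.5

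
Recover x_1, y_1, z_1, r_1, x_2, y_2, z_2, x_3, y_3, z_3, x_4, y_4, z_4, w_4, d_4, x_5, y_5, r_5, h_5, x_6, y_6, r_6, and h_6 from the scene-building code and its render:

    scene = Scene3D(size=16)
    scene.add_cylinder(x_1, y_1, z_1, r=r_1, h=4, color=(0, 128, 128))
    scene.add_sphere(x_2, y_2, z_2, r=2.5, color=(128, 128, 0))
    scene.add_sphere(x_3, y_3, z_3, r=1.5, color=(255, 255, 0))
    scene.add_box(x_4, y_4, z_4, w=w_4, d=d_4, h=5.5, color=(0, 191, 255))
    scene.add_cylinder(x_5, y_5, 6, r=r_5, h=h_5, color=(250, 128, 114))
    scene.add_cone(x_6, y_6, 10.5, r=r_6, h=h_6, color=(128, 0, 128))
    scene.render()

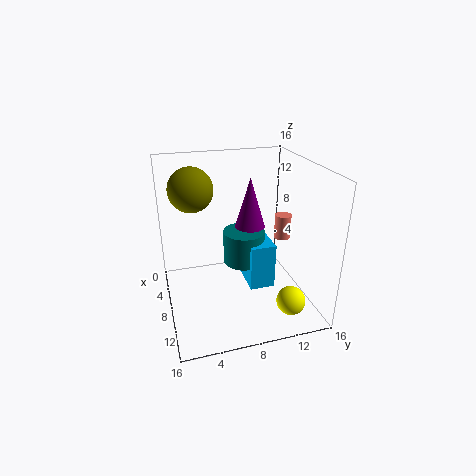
x_1 = 5.5, y_1 = 9.5, z_1 = 3.5, r_1 = 2.5, x_2 = 5, y_2 = 3.5, z_2 = 13, x_3 = 14, y_3 = 12, z_3 = 3, x_4 = 3, y_4 = 9.5, z_4 = 1, w_4 = 5.5, d_4 = 3, x_5 = 5.5, y_5 = 14.5, r_5 = 1, h_5 = 3, x_6 = 10.5, y_6 = 8.5, r_6 = 1.5, h_6 = 5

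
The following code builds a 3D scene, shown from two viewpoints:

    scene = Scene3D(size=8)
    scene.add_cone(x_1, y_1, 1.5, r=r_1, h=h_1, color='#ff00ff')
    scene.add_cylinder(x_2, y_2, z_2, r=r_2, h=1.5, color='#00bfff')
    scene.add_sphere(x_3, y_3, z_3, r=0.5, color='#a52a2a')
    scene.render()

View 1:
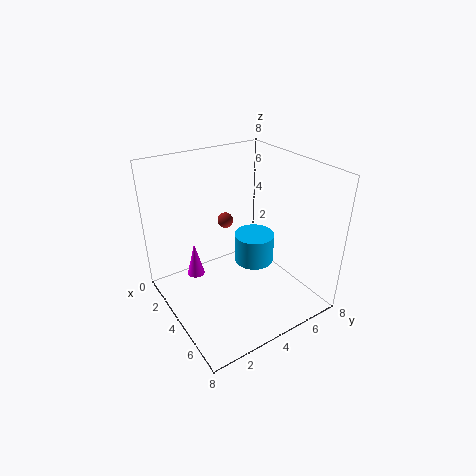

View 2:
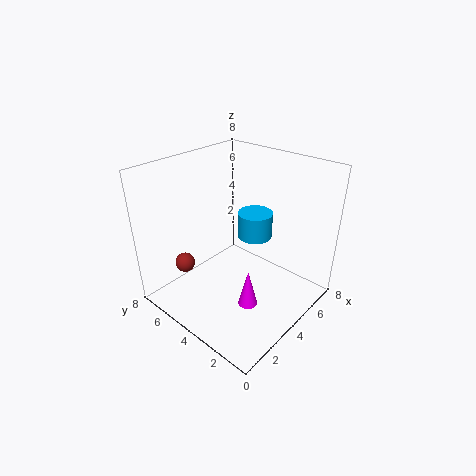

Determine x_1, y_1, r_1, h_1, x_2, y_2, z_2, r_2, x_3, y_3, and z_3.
x_1 = 2.5; y_1 = 2; r_1 = 0.5; h_1 = 2; x_2 = 5.5; y_2 = 4; z_2 = 3.5; r_2 = 1; x_3 = 1; y_3 = 5; z_3 = 3.5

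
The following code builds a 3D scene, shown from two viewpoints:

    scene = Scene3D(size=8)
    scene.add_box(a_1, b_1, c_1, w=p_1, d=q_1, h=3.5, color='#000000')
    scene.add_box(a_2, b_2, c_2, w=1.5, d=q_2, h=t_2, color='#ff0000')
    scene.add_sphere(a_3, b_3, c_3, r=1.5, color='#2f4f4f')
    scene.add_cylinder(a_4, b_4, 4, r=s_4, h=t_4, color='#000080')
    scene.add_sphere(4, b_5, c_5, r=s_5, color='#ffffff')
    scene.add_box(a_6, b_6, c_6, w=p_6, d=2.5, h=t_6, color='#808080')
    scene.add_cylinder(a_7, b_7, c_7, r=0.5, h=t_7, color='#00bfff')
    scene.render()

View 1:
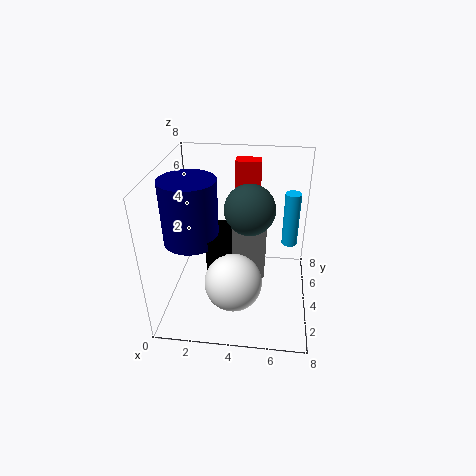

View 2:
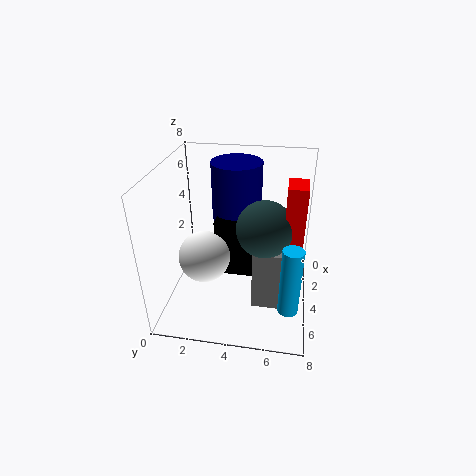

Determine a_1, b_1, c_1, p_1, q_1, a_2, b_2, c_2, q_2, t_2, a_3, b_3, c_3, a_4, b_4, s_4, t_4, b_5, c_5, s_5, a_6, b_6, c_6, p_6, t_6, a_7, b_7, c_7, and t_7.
a_1 = 2.5; b_1 = 2.5; c_1 = 1; p_1 = 1; q_1 = 2.5; a_2 = 3.5; b_2 = 6.5; c_2 = 4; q_2 = 1; t_2 = 3.5; a_3 = 4.5; b_3 = 5.5; c_3 = 5; a_4 = 1.5; b_4 = 3.5; s_4 = 1.5; t_4 = 3.5; b_5 = 2; c_5 = 2.5; s_5 = 1.5; a_6 = 3.5; b_6 = 5; c_6 = 0.5; p_6 = 2; t_6 = 3.5; a_7 = 7; b_7 = 7; c_7 = 2; t_7 = 3.5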